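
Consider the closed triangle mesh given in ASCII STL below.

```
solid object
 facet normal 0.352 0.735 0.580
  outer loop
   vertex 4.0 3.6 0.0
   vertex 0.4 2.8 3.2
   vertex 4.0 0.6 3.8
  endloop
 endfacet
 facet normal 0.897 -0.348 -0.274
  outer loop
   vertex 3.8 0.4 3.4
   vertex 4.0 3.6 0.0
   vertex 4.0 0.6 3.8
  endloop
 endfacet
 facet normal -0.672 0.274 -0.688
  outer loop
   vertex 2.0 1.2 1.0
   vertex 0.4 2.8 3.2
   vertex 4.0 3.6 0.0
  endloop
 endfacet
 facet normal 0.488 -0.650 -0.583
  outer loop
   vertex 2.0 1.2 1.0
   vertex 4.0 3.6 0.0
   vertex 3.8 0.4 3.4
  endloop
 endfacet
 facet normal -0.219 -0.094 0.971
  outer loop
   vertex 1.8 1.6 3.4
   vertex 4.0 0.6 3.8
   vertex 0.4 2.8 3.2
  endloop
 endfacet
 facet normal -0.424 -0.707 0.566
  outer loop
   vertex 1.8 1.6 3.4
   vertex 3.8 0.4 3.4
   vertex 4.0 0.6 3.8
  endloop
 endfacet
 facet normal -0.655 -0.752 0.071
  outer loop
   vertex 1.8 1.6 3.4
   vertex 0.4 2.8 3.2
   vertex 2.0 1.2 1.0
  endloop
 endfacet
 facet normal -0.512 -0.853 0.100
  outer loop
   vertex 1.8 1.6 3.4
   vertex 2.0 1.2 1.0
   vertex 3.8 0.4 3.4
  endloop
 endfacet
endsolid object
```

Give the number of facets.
8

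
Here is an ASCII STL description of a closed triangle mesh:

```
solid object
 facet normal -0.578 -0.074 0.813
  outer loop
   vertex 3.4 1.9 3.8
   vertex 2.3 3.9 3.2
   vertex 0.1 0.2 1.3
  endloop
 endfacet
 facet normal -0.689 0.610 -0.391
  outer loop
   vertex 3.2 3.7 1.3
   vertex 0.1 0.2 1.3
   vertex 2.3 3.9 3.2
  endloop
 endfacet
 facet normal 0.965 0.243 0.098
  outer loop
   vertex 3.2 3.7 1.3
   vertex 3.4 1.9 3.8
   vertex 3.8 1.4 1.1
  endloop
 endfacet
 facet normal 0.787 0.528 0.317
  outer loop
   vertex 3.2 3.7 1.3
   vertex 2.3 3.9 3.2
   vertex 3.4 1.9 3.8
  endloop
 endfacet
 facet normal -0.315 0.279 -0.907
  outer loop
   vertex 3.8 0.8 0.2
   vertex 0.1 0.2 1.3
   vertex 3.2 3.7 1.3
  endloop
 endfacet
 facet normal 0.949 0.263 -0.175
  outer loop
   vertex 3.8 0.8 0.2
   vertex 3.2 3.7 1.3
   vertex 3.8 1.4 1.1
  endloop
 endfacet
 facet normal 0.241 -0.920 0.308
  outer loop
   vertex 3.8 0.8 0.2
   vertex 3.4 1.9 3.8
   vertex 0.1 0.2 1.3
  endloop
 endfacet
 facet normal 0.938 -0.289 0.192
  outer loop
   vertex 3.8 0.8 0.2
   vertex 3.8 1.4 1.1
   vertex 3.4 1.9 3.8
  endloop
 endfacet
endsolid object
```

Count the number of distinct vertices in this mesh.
6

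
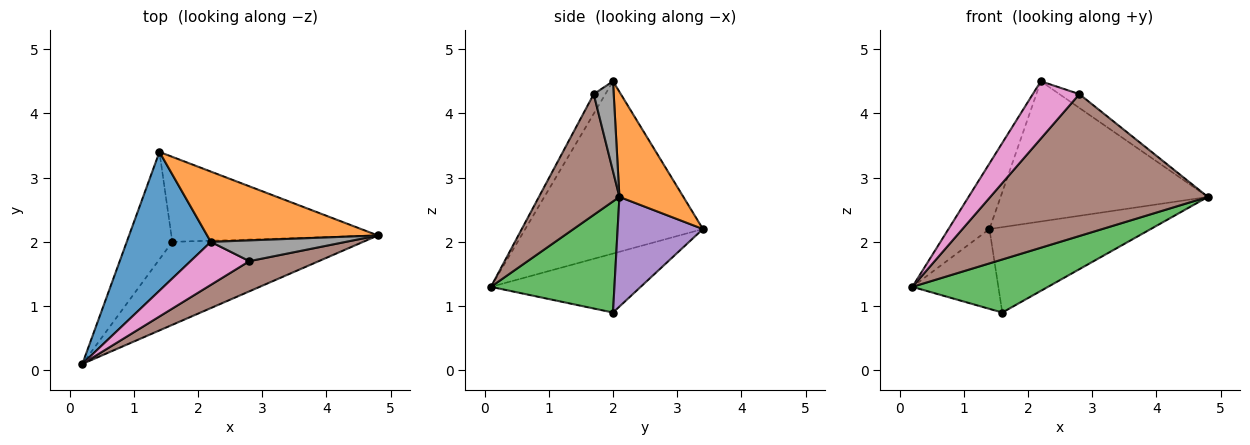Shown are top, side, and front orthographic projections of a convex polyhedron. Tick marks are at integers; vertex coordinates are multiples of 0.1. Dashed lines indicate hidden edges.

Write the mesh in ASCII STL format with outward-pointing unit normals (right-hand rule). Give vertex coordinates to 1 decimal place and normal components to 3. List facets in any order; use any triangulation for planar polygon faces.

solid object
 facet normal -0.880 0.203 0.430
  outer loop
   vertex 2.2 2.0 4.5
   vertex 1.4 3.4 2.2
   vertex 0.2 0.1 1.3
  endloop
 endfacet
 facet normal 0.266 0.862 0.432
  outer loop
   vertex 2.2 2.0 4.5
   vertex 4.8 2.1 2.7
   vertex 1.4 3.4 2.2
  endloop
 endfacet
 facet normal 0.441 -0.484 -0.756
  outer loop
   vertex 1.6 2.0 0.9
   vertex 4.8 2.1 2.7
   vertex 0.2 0.1 1.3
  endloop
 endfacet
 facet normal -0.721 0.414 -0.556
  outer loop
   vertex 1.6 2.0 0.9
   vertex 0.2 0.1 1.3
   vertex 1.4 3.4 2.2
  endloop
 endfacet
 facet normal 0.351 0.664 -0.661
  outer loop
   vertex 1.6 2.0 0.9
   vertex 1.4 3.4 2.2
   vertex 4.8 2.1 2.7
  endloop
 endfacet
 facet normal 0.340 -0.920 0.196
  outer loop
   vertex 2.8 1.7 4.3
   vertex 0.2 0.1 1.3
   vertex 4.8 2.1 2.7
  endloop
 endfacet
 facet normal -0.196 -0.784 0.588
  outer loop
   vertex 2.8 1.7 4.3
   vertex 2.2 2.0 4.5
   vertex 0.2 0.1 1.3
  endloop
 endfacet
 facet normal 0.485 0.485 0.728
  outer loop
   vertex 2.8 1.7 4.3
   vertex 4.8 2.1 2.7
   vertex 2.2 2.0 4.5
  endloop
 endfacet
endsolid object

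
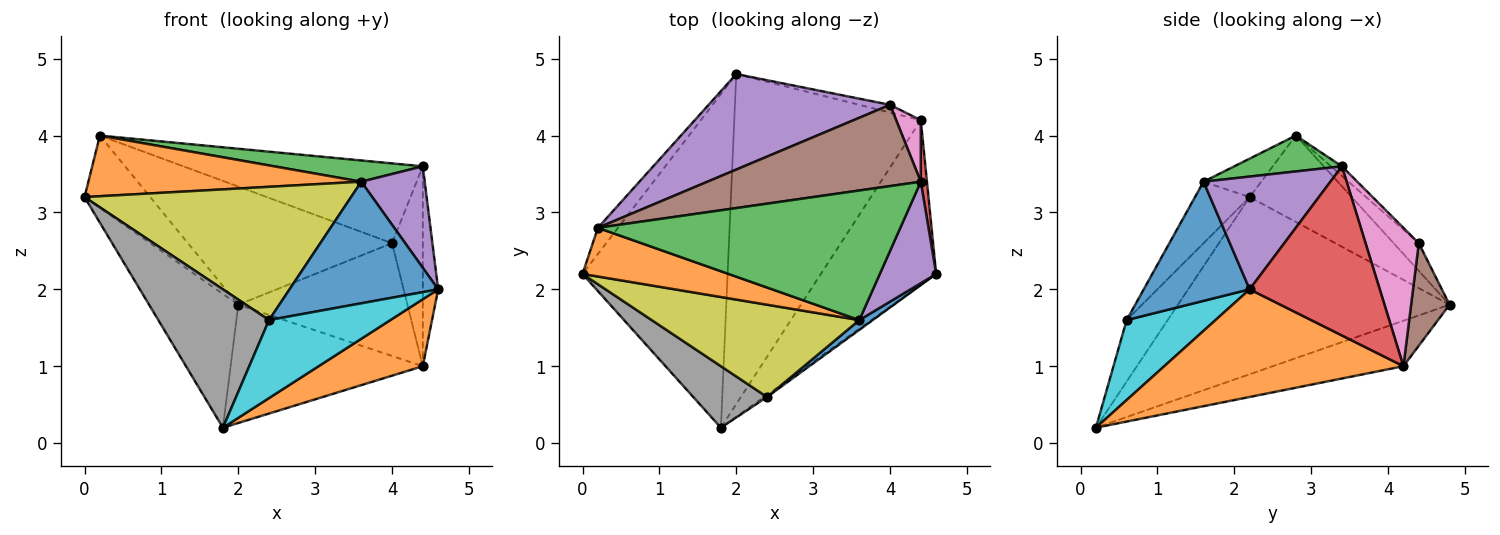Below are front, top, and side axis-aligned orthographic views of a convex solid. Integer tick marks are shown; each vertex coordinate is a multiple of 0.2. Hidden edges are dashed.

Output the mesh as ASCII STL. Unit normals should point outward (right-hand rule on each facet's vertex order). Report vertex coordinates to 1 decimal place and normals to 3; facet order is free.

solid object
 facet normal -0.750 0.246 -0.614
  outer loop
   vertex 1.8 0.2 0.2
   vertex 0.0 2.2 3.2
   vertex 2.0 4.8 1.8
  endloop
 endfacet
 facet normal 0.654 -0.285 -0.701
  outer loop
   vertex 4.4 4.2 1.0
   vertex 4.6 2.2 2.0
   vertex 1.8 0.2 0.2
  endloop
 endfacet
 facet normal -0.224 0.329 -0.918
  outer loop
   vertex 4.4 4.2 1.0
   vertex 1.8 0.2 0.2
   vertex 2.0 4.8 1.8
  endloop
 endfacet
 facet normal 0.992 0.117 0.036
  outer loop
   vertex 4.4 4.2 1.0
   vertex 4.4 3.4 3.6
   vertex 4.6 2.2 2.0
  endloop
 endfacet
 facet normal 0.816 -0.408 0.408
  outer loop
   vertex 3.6 1.6 3.4
   vertex 4.6 2.2 2.0
   vertex 4.4 3.4 3.6
  endloop
 endfacet
 facet normal 0.221 0.973 -0.066
  outer loop
   vertex 4.0 4.4 2.6
   vertex 4.4 4.2 1.0
   vertex 2.0 4.8 1.8
  endloop
 endfacet
 facet normal 0.856 0.494 0.152
  outer loop
   vertex 4.0 4.4 2.6
   vertex 4.4 3.4 3.6
   vertex 4.4 4.2 1.0
  endloop
 endfacet
 facet normal -0.321 -0.866 0.385
  outer loop
   vertex 2.4 0.6 1.6
   vertex 0.0 2.2 3.2
   vertex 1.8 0.2 0.2
  endloop
 endfacet
 facet normal -0.166 -0.811 0.561
  outer loop
   vertex 2.4 0.6 1.6
   vertex 3.6 1.6 3.4
   vertex 0.0 2.2 3.2
  endloop
 endfacet
 facet normal 0.591 -0.807 -0.023
  outer loop
   vertex 2.4 0.6 1.6
   vertex 1.8 0.2 0.2
   vertex 4.6 2.2 2.0
  endloop
 endfacet
 facet normal 0.579 -0.813 0.065
  outer loop
   vertex 2.4 0.6 1.6
   vertex 4.6 2.2 2.0
   vertex 3.6 1.6 3.4
  endloop
 endfacet
 facet normal -0.163 -0.769 0.618
  outer loop
   vertex 0.2 2.8 4.0
   vertex 0.0 2.2 3.2
   vertex 3.6 1.6 3.4
  endloop
 endfacet
 facet normal 0.116 -0.161 0.980
  outer loop
   vertex 0.2 2.8 4.0
   vertex 3.6 1.6 3.4
   vertex 4.4 3.4 3.6
  endloop
 endfacet
 facet normal -0.825 0.531 -0.192
  outer loop
   vertex 0.2 2.8 4.0
   vertex 2.0 4.8 1.8
   vertex 0.0 2.2 3.2
  endloop
 endfacet
 facet normal -0.095 0.774 0.626
  outer loop
   vertex 0.2 2.8 4.0
   vertex 4.0 4.4 2.6
   vertex 2.0 4.8 1.8
  endloop
 endfacet
 facet normal -0.032 0.700 0.713
  outer loop
   vertex 0.2 2.8 4.0
   vertex 4.4 3.4 3.6
   vertex 4.0 4.4 2.6
  endloop
 endfacet
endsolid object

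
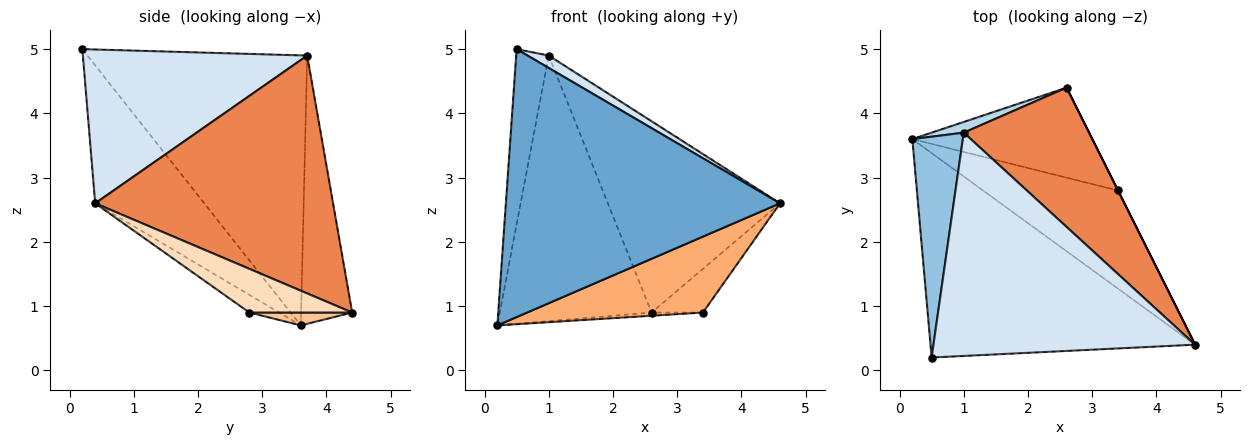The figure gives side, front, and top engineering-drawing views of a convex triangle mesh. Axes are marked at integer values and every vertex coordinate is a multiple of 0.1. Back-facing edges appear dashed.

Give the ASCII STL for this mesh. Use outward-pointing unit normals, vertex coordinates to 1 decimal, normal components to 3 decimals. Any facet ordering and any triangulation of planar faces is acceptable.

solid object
 facet normal -0.302 -0.758 -0.578
  outer loop
   vertex 0.5 0.2 5.0
   vertex 0.2 3.6 0.7
   vertex 4.6 0.4 2.6
  endloop
 endfacet
 facet normal -0.973 0.144 0.182
  outer loop
   vertex 1.0 3.7 4.9
   vertex 0.2 3.6 0.7
   vertex 0.5 0.2 5.0
  endloop
 endfacet
 facet normal -0.319 0.947 0.038
  outer loop
   vertex 1.0 3.7 4.9
   vertex 2.6 4.4 0.9
   vertex 0.2 3.6 0.7
  endloop
 endfacet
 facet normal 0.506 -0.048 0.861
  outer loop
   vertex 1.0 3.7 4.9
   vertex 0.5 0.2 5.0
   vertex 4.6 0.4 2.6
  endloop
 endfacet
 facet normal 0.745 0.539 0.392
  outer loop
   vertex 1.0 3.7 4.9
   vertex 4.6 0.4 2.6
   vertex 2.6 4.4 0.9
  endloop
 endfacet
 facet normal -0.103 -0.609 -0.787
  outer loop
   vertex 3.4 2.8 0.9
   vertex 4.6 0.4 2.6
   vertex 0.2 3.6 0.7
  endloop
 endfacet
 facet normal 0.071 0.036 -0.997
  outer loop
   vertex 3.4 2.8 0.9
   vertex 0.2 3.6 0.7
   vertex 2.6 4.4 0.9
  endloop
 endfacet
 facet normal 0.894 0.447 0.000
  outer loop
   vertex 3.4 2.8 0.9
   vertex 2.6 4.4 0.9
   vertex 4.6 0.4 2.6
  endloop
 endfacet
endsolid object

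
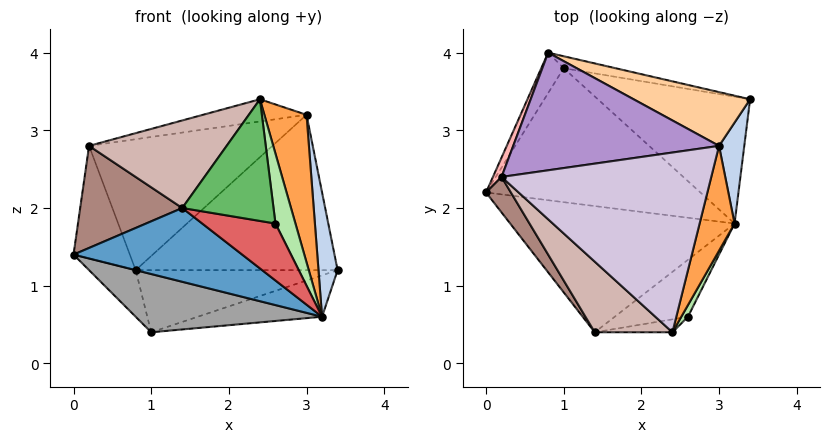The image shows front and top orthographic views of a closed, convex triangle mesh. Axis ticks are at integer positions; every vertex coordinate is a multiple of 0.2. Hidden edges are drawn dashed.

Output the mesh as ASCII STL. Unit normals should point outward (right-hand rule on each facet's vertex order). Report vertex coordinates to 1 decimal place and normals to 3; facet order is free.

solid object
 facet normal -0.269 -0.486 -0.832
  outer loop
   vertex 3.2 1.8 0.6
   vertex 1.4 0.4 2.0
   vertex 0.0 2.2 1.4
  endloop
 endfacet
 facet normal 0.974 -0.175 0.142
  outer loop
   vertex 3.2 1.8 0.6
   vertex 3.4 3.4 1.2
   vertex 3.0 2.8 3.2
  endloop
 endfacet
 facet normal 0.961 -0.227 0.161
  outer loop
   vertex 3.2 1.8 0.6
   vertex 3.0 2.8 3.2
   vertex 2.4 0.4 3.4
  endloop
 endfacet
 facet normal 0.213 0.923 0.320
  outer loop
   vertex 0.8 4.0 1.2
   vertex 3.0 2.8 3.2
   vertex 3.4 3.4 1.2
  endloop
 endfacet
 facet normal 0.147 -0.984 -0.105
  outer loop
   vertex 2.6 0.6 1.8
   vertex 2.4 0.4 3.4
   vertex 1.4 0.4 2.0
  endloop
 endfacet
 facet normal 0.917 -0.393 0.066
  outer loop
   vertex 2.6 0.6 1.8
   vertex 3.2 1.8 0.6
   vertex 2.4 0.4 3.4
  endloop
 endfacet
 facet normal 0.000 -0.707 -0.707
  outer loop
   vertex 2.6 0.6 1.8
   vertex 1.4 0.4 2.0
   vertex 3.2 1.8 0.6
  endloop
 endfacet
 facet normal -0.909 0.412 0.071
  outer loop
   vertex 0.2 2.4 2.8
   vertex 0.8 4.0 1.2
   vertex 0.0 2.2 1.4
  endloop
 endfacet
 facet normal -0.198 0.729 0.655
  outer loop
   vertex 0.2 2.4 2.8
   vertex 3.0 2.8 3.2
   vertex 0.8 4.0 1.2
  endloop
 endfacet
 facet normal -0.157 0.121 0.980
  outer loop
   vertex 0.2 2.4 2.8
   vertex 2.4 0.4 3.4
   vertex 3.0 2.8 3.2
  endloop
 endfacet
 facet normal -0.805 -0.561 0.195
  outer loop
   vertex 0.2 2.4 2.8
   vertex 0.0 2.2 1.4
   vertex 1.4 0.4 2.0
  endloop
 endfacet
 facet normal -0.660 -0.585 0.472
  outer loop
   vertex 0.2 2.4 2.8
   vertex 1.4 0.4 2.0
   vertex 2.4 0.4 3.4
  endloop
 endfacet
 facet normal 0.346 0.291 -0.892
  outer loop
   vertex 1.0 3.8 0.4
   vertex 3.4 3.4 1.2
   vertex 3.2 1.8 0.6
  endloop
 endfacet
 facet normal 0.221 0.958 -0.184
  outer loop
   vertex 1.0 3.8 0.4
   vertex 0.8 4.0 1.2
   vertex 3.4 3.4 1.2
  endloop
 endfacet
 facet normal -0.269 -0.384 -0.883
  outer loop
   vertex 1.0 3.8 0.4
   vertex 3.2 1.8 0.6
   vertex 0.0 2.2 1.4
  endloop
 endfacet
 facet normal -0.881 0.357 -0.310
  outer loop
   vertex 1.0 3.8 0.4
   vertex 0.0 2.2 1.4
   vertex 0.8 4.0 1.2
  endloop
 endfacet
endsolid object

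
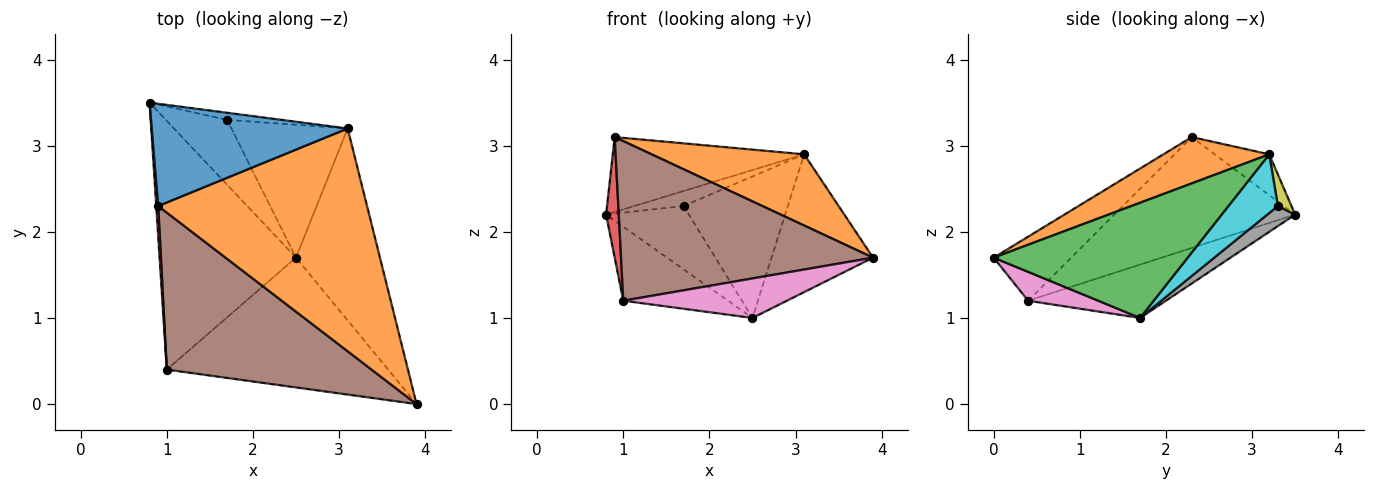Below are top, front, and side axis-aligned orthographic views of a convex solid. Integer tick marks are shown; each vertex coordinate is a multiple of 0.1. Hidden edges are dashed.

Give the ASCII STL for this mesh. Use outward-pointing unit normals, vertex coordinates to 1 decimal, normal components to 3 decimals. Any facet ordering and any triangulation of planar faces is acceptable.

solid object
 facet normal -0.166 0.583 0.795
  outer loop
   vertex 3.1 3.2 2.9
   vertex 0.8 3.5 2.2
   vertex 0.9 2.3 3.1
  endloop
 endfacet
 facet normal 0.207 -0.298 0.932
  outer loop
   vertex 3.1 3.2 2.9
   vertex 0.9 2.3 3.1
   vertex 3.9 0.0 1.7
  endloop
 endfacet
 facet normal 0.744 0.390 -0.543
  outer loop
   vertex 3.1 3.2 2.9
   vertex 3.9 0.0 1.7
   vertex 2.5 1.7 1.0
  endloop
 endfacet
 facet normal -0.997 -0.070 0.017
  outer loop
   vertex 1.0 0.4 1.2
   vertex 0.9 2.3 3.1
   vertex 0.8 3.5 2.2
  endloop
 endfacet
 facet normal -0.351 0.267 -0.898
  outer loop
   vertex 1.0 0.4 1.2
   vertex 0.8 3.5 2.2
   vertex 2.5 1.7 1.0
  endloop
 endfacet
 facet normal -0.214 -0.696 0.685
  outer loop
   vertex 1.0 0.4 1.2
   vertex 3.9 0.0 1.7
   vertex 0.9 2.3 3.1
  endloop
 endfacet
 facet normal 0.124 -0.289 -0.949
  outer loop
   vertex 1.0 0.4 1.2
   vertex 2.5 1.7 1.0
   vertex 3.9 0.0 1.7
  endloop
 endfacet
 facet normal 0.229 0.680 -0.697
  outer loop
   vertex 1.7 3.3 2.3
   vertex 2.5 1.7 1.0
   vertex 0.8 3.5 2.2
  endloop
 endfacet
 facet normal 0.241 0.877 -0.416
  outer loop
   vertex 1.7 3.3 2.3
   vertex 0.8 3.5 2.2
   vertex 3.1 3.2 2.9
  endloop
 endfacet
 facet normal 0.327 0.689 -0.647
  outer loop
   vertex 1.7 3.3 2.3
   vertex 3.1 3.2 2.9
   vertex 2.5 1.7 1.0
  endloop
 endfacet
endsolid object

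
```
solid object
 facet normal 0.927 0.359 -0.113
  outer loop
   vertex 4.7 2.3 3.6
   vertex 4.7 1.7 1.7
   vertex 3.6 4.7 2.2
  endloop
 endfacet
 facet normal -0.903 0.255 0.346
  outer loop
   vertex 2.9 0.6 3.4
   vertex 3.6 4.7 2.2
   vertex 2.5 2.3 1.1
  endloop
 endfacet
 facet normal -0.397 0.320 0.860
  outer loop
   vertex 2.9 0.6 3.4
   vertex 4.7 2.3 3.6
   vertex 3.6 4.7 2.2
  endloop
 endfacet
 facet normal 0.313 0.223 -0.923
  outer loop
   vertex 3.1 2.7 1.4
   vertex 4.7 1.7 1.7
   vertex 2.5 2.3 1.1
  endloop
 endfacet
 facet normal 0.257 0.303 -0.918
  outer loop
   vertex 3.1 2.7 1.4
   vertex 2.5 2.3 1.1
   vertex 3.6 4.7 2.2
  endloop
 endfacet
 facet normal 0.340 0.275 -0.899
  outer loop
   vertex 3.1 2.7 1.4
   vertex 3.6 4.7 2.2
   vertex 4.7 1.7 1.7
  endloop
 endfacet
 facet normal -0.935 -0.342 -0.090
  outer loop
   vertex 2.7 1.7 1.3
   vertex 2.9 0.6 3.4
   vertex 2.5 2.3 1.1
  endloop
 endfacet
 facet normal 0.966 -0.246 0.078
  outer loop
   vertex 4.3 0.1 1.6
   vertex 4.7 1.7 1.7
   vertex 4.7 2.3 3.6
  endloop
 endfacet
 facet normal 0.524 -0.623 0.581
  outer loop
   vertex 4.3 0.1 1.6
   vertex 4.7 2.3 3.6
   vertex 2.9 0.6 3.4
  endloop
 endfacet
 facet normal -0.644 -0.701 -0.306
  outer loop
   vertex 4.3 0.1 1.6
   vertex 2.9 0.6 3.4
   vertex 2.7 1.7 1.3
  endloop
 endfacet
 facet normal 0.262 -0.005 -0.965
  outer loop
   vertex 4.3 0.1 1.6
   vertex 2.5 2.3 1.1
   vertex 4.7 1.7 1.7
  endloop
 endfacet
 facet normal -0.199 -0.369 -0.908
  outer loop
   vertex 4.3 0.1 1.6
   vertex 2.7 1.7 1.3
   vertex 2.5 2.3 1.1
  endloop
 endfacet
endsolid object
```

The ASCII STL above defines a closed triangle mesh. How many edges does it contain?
18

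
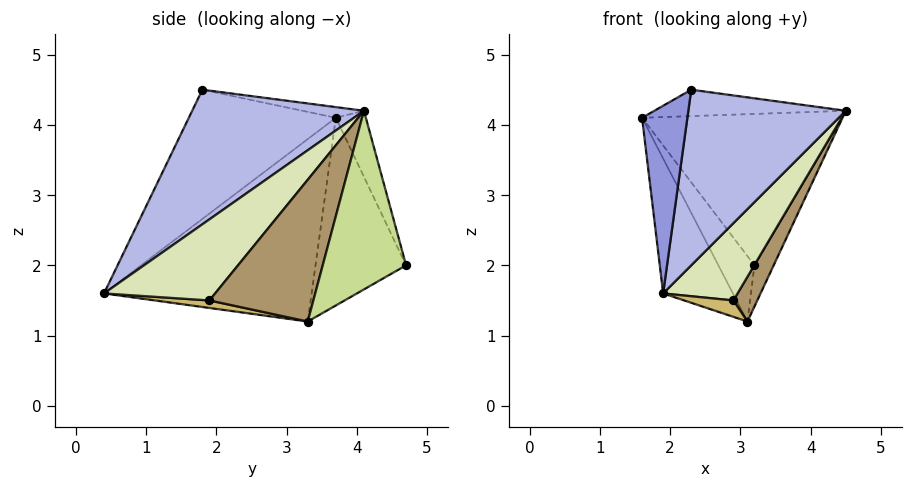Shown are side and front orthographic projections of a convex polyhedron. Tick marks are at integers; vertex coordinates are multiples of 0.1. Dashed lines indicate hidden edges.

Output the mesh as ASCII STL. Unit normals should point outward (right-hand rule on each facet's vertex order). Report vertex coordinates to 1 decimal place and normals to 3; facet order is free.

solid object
 facet normal -0.140 0.931 0.337
  outer loop
   vertex 3.2 4.7 2.0
   vertex 1.6 3.7 4.1
   vertex 4.5 4.1 4.2
  endloop
 endfacet
 facet normal -0.059 0.185 0.981
  outer loop
   vertex 2.3 1.8 4.5
   vertex 4.5 4.1 4.2
   vertex 1.6 3.7 4.1
  endloop
 endfacet
 facet normal -0.922 -0.284 0.264
  outer loop
   vertex 2.3 1.8 4.5
   vertex 1.6 3.7 4.1
   vertex 1.9 0.4 1.6
  endloop
 endfacet
 facet normal 0.719 -0.659 0.219
  outer loop
   vertex 2.3 1.8 4.5
   vertex 1.9 0.4 1.6
   vertex 4.5 4.1 4.2
  endloop
 endfacet
 facet normal -0.836 0.281 -0.471
  outer loop
   vertex 3.1 3.3 1.2
   vertex 1.9 0.4 1.6
   vertex 1.6 3.7 4.1
  endloop
 endfacet
 facet normal -0.820 0.327 -0.469
  outer loop
   vertex 3.1 3.3 1.2
   vertex 1.6 3.7 4.1
   vertex 3.2 4.7 2.0
  endloop
 endfacet
 facet normal 0.866 0.200 -0.458
  outer loop
   vertex 3.1 3.3 1.2
   vertex 3.2 4.7 2.0
   vertex 4.5 4.1 4.2
  endloop
 endfacet
 facet normal 0.830 -0.556 -0.039
  outer loop
   vertex 2.9 1.9 1.5
   vertex 4.5 4.1 4.2
   vertex 1.9 0.4 1.6
  endloop
 endfacet
 facet normal 0.906 -0.208 -0.367
  outer loop
   vertex 2.9 1.9 1.5
   vertex 3.1 3.3 1.2
   vertex 4.5 4.1 4.2
  endloop
 endfacet
 facet normal 0.263 -0.238 -0.935
  outer loop
   vertex 2.9 1.9 1.5
   vertex 1.9 0.4 1.6
   vertex 3.1 3.3 1.2
  endloop
 endfacet
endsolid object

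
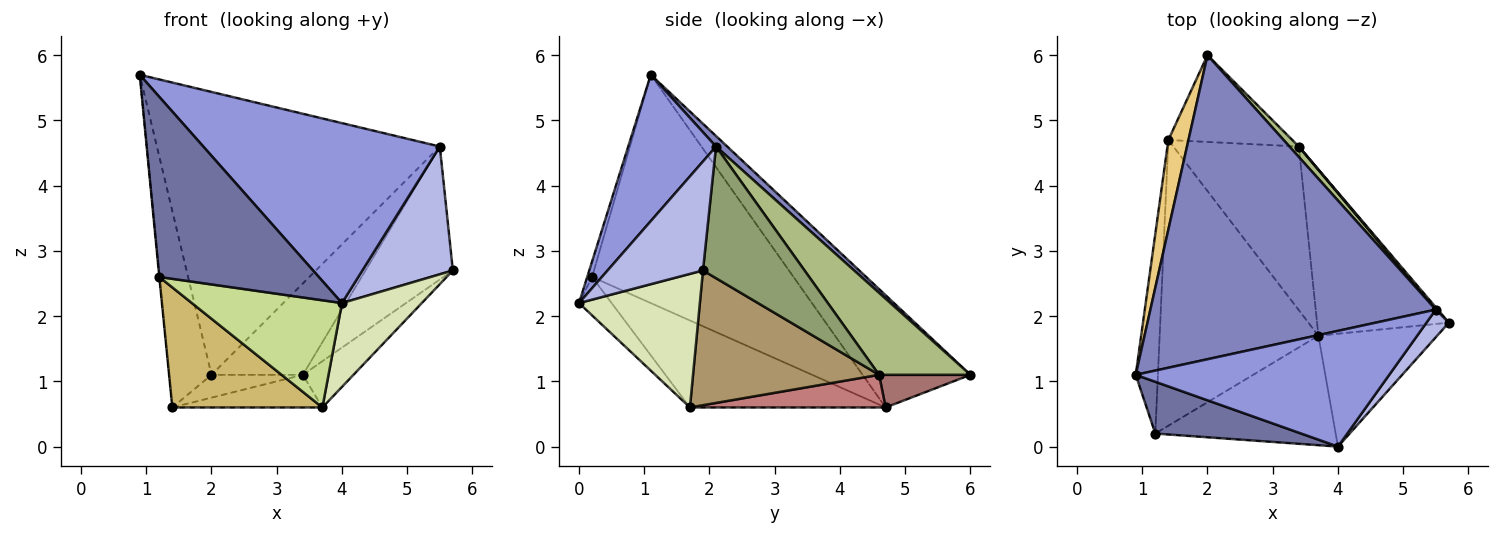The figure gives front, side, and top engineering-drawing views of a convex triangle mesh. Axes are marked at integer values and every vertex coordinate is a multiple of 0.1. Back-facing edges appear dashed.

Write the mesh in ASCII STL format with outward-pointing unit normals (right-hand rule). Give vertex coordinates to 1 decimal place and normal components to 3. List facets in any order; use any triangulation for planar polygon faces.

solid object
 facet normal -0.029 -0.961 0.276
  outer loop
   vertex 1.2 0.2 2.6
   vertex 4.0 0.0 2.2
   vertex 0.9 1.1 5.7
  endloop
 endfacet
 facet normal 0.027 0.681 0.732
  outer loop
   vertex 5.5 2.1 4.6
   vertex 2.0 6.0 1.1
   vertex 0.9 1.1 5.7
  endloop
 endfacet
 facet normal 0.298 -0.803 0.516
  outer loop
   vertex 5.5 2.1 4.6
   vertex 0.9 1.1 5.7
   vertex 4.0 0.0 2.2
  endloop
 endfacet
 facet normal 0.718 -0.681 0.147
  outer loop
   vertex 5.5 2.1 4.6
   vertex 4.0 0.0 2.2
   vertex 5.7 1.9 2.7
  endloop
 endfacet
 facet normal 0.758 0.652 0.011
  outer loop
   vertex 3.4 4.6 1.1
   vertex 5.5 2.1 4.6
   vertex 5.7 1.9 2.7
  endloop
 endfacet
 facet normal 0.705 0.705 0.081
  outer loop
   vertex 3.4 4.6 1.1
   vertex 2.0 6.0 1.1
   vertex 5.5 2.1 4.6
  endloop
 endfacet
 facet normal -0.150 -0.692 -0.707
  outer loop
   vertex 3.7 1.7 0.6
   vertex 4.0 0.0 2.2
   vertex 1.2 0.2 2.6
  endloop
 endfacet
 facet normal 0.670 -0.443 -0.596
  outer loop
   vertex 3.7 1.7 0.6
   vertex 5.7 1.9 2.7
   vertex 4.0 0.0 2.2
  endloop
 endfacet
 facet normal 0.702 0.191 -0.686
  outer loop
   vertex 3.7 1.7 0.6
   vertex 3.4 4.6 1.1
   vertex 5.7 1.9 2.7
  endloop
 endfacet
 facet normal -0.451 -0.346 -0.823
  outer loop
   vertex 1.4 4.7 0.6
   vertex 3.7 1.7 0.6
   vertex 1.2 0.2 2.6
  endloop
 endfacet
 facet normal -0.918 0.361 0.164
  outer loop
   vertex 1.4 4.7 0.6
   vertex 0.9 1.1 5.7
   vertex 2.0 6.0 1.1
  endloop
 endfacet
 facet normal -0.995 0.001 -0.097
  outer loop
   vertex 1.4 4.7 0.6
   vertex 1.2 0.2 2.6
   vertex 0.9 1.1 5.7
  endloop
 endfacet
 facet normal 0.247 0.247 -0.937
  outer loop
   vertex 1.4 4.7 0.6
   vertex 2.0 6.0 1.1
   vertex 3.4 4.6 1.1
  endloop
 endfacet
 facet normal 0.247 0.189 -0.950
  outer loop
   vertex 1.4 4.7 0.6
   vertex 3.4 4.6 1.1
   vertex 3.7 1.7 0.6
  endloop
 endfacet
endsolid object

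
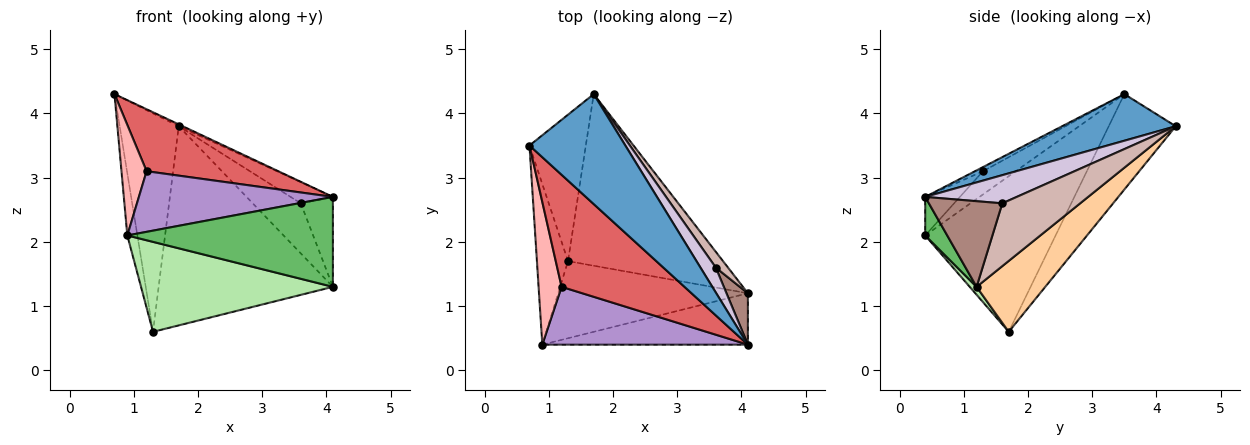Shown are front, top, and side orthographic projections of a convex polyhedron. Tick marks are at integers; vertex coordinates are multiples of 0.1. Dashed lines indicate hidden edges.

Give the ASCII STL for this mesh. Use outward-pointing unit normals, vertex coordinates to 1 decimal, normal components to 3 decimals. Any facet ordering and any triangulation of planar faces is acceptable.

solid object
 facet normal 0.437 0.015 0.899
  outer loop
   vertex 1.7 4.3 3.8
   vertex 0.7 3.5 4.3
   vertex 4.1 0.4 2.7
  endloop
 endfacet
 facet normal -0.686 0.604 -0.405
  outer loop
   vertex 1.3 1.7 0.6
   vertex 0.7 3.5 4.3
   vertex 1.7 4.3 3.8
  endloop
 endfacet
 facet normal -0.978 0.076 -0.195
  outer loop
   vertex 0.9 0.4 2.1
   vertex 0.7 3.5 4.3
   vertex 1.3 1.7 0.6
  endloop
 endfacet
 facet normal 0.286 0.726 -0.626
  outer loop
   vertex 4.1 1.2 1.3
   vertex 1.3 1.7 0.6
   vertex 1.7 4.3 3.8
  endloop
 endfacet
 facet normal 0.093 -0.865 -0.494
  outer loop
   vertex 4.1 1.2 1.3
   vertex 4.1 0.4 2.7
   vertex 0.9 0.4 2.1
  endloop
 endfacet
 facet normal 0.027 -0.759 -0.651
  outer loop
   vertex 4.1 1.2 1.3
   vertex 0.9 0.4 2.1
   vertex 1.3 1.7 0.6
  endloop
 endfacet
 facet normal -0.030 -0.484 0.875
  outer loop
   vertex 1.2 1.3 3.1
   vertex 4.1 0.4 2.7
   vertex 0.7 3.5 4.3
  endloop
 endfacet
 facet normal -0.624 -0.479 0.618
  outer loop
   vertex 1.2 1.3 3.1
   vertex 0.7 3.5 4.3
   vertex 0.9 0.4 2.1
  endloop
 endfacet
 facet normal -0.128 -0.718 0.684
  outer loop
   vertex 1.2 1.3 3.1
   vertex 0.9 0.4 2.1
   vertex 4.1 0.4 2.7
  endloop
 endfacet
 facet normal 0.814 0.376 0.443
  outer loop
   vertex 3.6 1.6 2.6
   vertex 1.7 4.3 3.8
   vertex 4.1 0.4 2.7
  endloop
 endfacet
 facet normal 0.893 0.391 0.223
  outer loop
   vertex 3.6 1.6 2.6
   vertex 4.1 0.4 2.7
   vertex 4.1 1.2 1.3
  endloop
 endfacet
 facet normal 0.840 0.518 0.163
  outer loop
   vertex 3.6 1.6 2.6
   vertex 4.1 1.2 1.3
   vertex 1.7 4.3 3.8
  endloop
 endfacet
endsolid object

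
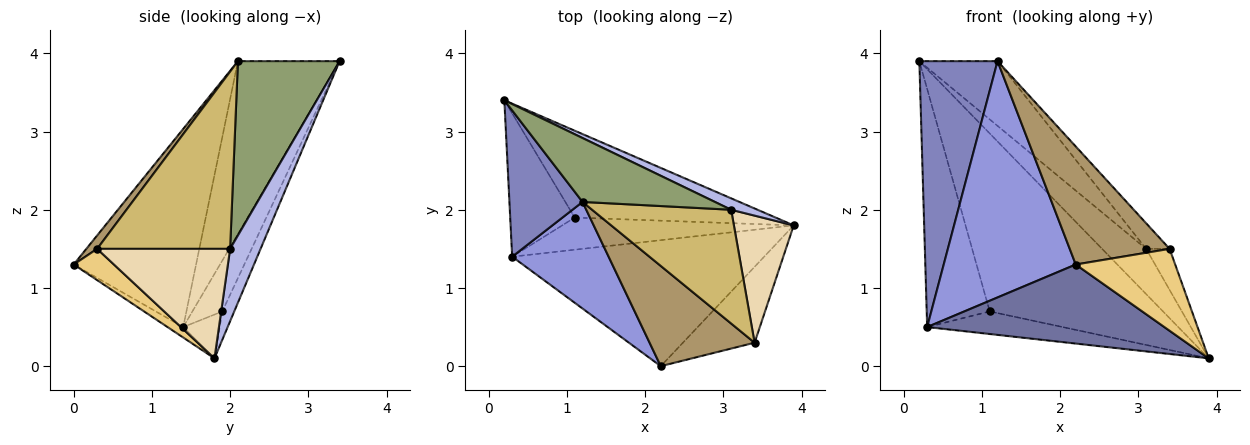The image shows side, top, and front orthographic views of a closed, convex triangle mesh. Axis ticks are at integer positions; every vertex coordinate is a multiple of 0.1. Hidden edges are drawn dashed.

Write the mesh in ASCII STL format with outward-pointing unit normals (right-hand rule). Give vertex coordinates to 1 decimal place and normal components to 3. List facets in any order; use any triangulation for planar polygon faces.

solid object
 facet normal -0.035 -0.531 -0.846
  outer loop
   vertex 0.3 1.4 0.5
   vertex 3.9 1.8 0.1
   vertex 2.2 0.0 1.3
  endloop
 endfacet
 facet normal -0.751 -0.578 0.318
  outer loop
   vertex 0.3 1.4 0.5
   vertex 1.2 2.1 3.9
   vertex 0.2 3.4 3.9
  endloop
 endfacet
 facet normal -0.645 -0.696 0.314
  outer loop
   vertex 0.3 1.4 0.5
   vertex 2.2 0.0 1.3
   vertex 1.2 2.1 3.9
  endloop
 endfacet
 facet normal 0.557 0.805 0.203
  outer loop
   vertex 3.1 2.0 1.5
   vertex 3.9 1.8 0.1
   vertex 0.2 3.4 3.9
  endloop
 endfacet
 facet normal 0.679 0.522 0.516
  outer loop
   vertex 3.1 2.0 1.5
   vertex 0.2 3.4 3.9
   vertex 1.2 2.1 3.9
  endloop
 endfacet
 facet normal -0.062 0.897 -0.438
  outer loop
   vertex 1.1 1.9 0.7
   vertex 0.2 3.4 3.9
   vertex 3.9 1.8 0.1
  endloop
 endfacet
 facet normal -0.377 0.794 -0.478
  outer loop
   vertex 1.1 1.9 0.7
   vertex 0.3 1.4 0.5
   vertex 0.2 3.4 3.9
  endloop
 endfacet
 facet normal -0.153 0.568 -0.809
  outer loop
   vertex 1.1 1.9 0.7
   vertex 3.9 1.8 0.1
   vertex 0.3 1.4 0.5
  endloop
 endfacet
 facet normal 0.082 -0.760 0.645
  outer loop
   vertex 3.4 0.3 1.5
   vertex 1.2 2.1 3.9
   vertex 2.2 0.0 1.3
  endloop
 endfacet
 facet normal 0.779 0.138 0.611
  outer loop
   vertex 3.4 0.3 1.5
   vertex 3.1 2.0 1.5
   vertex 1.2 2.1 3.9
  endloop
 endfacet
 facet normal 0.284 -0.703 -0.652
  outer loop
   vertex 3.4 0.3 1.5
   vertex 2.2 0.0 1.3
   vertex 3.9 1.8 0.1
  endloop
 endfacet
 facet normal 0.867 0.153 0.474
  outer loop
   vertex 3.4 0.3 1.5
   vertex 3.9 1.8 0.1
   vertex 3.1 2.0 1.5
  endloop
 endfacet
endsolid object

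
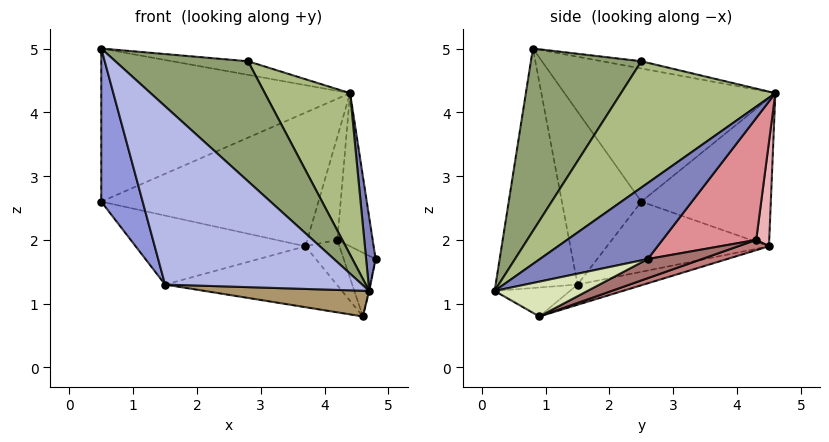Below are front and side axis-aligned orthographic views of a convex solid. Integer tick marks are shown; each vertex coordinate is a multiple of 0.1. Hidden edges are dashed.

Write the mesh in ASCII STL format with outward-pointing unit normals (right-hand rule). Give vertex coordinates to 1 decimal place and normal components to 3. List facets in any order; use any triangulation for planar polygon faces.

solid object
 facet normal -0.569 0.671 0.475
  outer loop
   vertex 4.4 4.6 4.3
   vertex 0.5 2.5 2.6
   vertex 0.5 0.8 5.0
  endloop
 endfacet
 facet normal 0.973 -0.085 0.215
  outer loop
   vertex 4.4 4.6 4.3
   vertex 4.7 0.2 1.2
   vertex 4.8 2.6 1.7
  endloop
 endfacet
 facet normal -0.843 -0.439 -0.311
  outer loop
   vertex 1.5 1.5 1.3
   vertex 0.5 0.8 5.0
   vertex 0.5 2.5 2.6
  endloop
 endfacet
 facet normal -0.370 -0.890 -0.268
  outer loop
   vertex 1.5 1.5 1.3
   vertex 4.7 0.2 1.2
   vertex 0.5 0.8 5.0
  endloop
 endfacet
 facet normal 0.493 -0.592 0.638
  outer loop
   vertex 2.8 2.5 4.8
   vertex 0.5 0.8 5.0
   vertex 4.7 0.2 1.2
  endloop
 endfacet
 facet normal 0.693 -0.383 0.611
  outer loop
   vertex 2.8 2.5 4.8
   vertex 4.7 0.2 1.2
   vertex 4.4 4.6 4.3
  endloop
 endfacet
 facet normal -0.186 0.360 0.914
  outer loop
   vertex 2.8 2.5 4.8
   vertex 4.4 4.6 4.3
   vertex 0.5 0.8 5.0
  endloop
 endfacet
 facet normal 0.973 0.007 -0.230
  outer loop
   vertex 4.6 0.9 0.8
   vertex 4.8 2.6 1.7
   vertex 4.7 0.2 1.2
  endloop
 endfacet
 facet normal -0.232 -0.507 -0.830
  outer loop
   vertex 4.6 0.9 0.8
   vertex 4.7 0.2 1.2
   vertex 1.5 1.5 1.3
  endloop
 endfacet
 facet normal -0.103 0.267 -0.958
  outer loop
   vertex 3.7 4.5 1.9
   vertex 4.6 0.9 0.8
   vertex 1.5 1.5 1.3
  endloop
 endfacet
 facet normal -0.467 0.490 -0.736
  outer loop
   vertex 3.7 4.5 1.9
   vertex 1.5 1.5 1.3
   vertex 0.5 2.5 2.6
  endloop
 endfacet
 facet normal -0.509 0.853 0.113
  outer loop
   vertex 3.7 4.5 1.9
   vertex 0.5 2.5 2.6
   vertex 4.4 4.6 4.3
  endloop
 endfacet
 facet normal 0.566 0.333 -0.754
  outer loop
   vertex 4.2 4.3 2.0
   vertex 4.8 2.6 1.7
   vertex 4.6 0.9 0.8
  endloop
 endfacet
 facet normal 0.316 0.349 -0.882
  outer loop
   vertex 4.2 4.3 2.0
   vertex 4.6 0.9 0.8
   vertex 3.7 4.5 1.9
  endloop
 endfacet
 facet normal 0.928 0.350 -0.126
  outer loop
   vertex 4.2 4.3 2.0
   vertex 4.4 4.6 4.3
   vertex 4.8 2.6 1.7
  endloop
 endfacet
 facet normal 0.393 0.907 -0.152
  outer loop
   vertex 4.2 4.3 2.0
   vertex 3.7 4.5 1.9
   vertex 4.4 4.6 4.3
  endloop
 endfacet
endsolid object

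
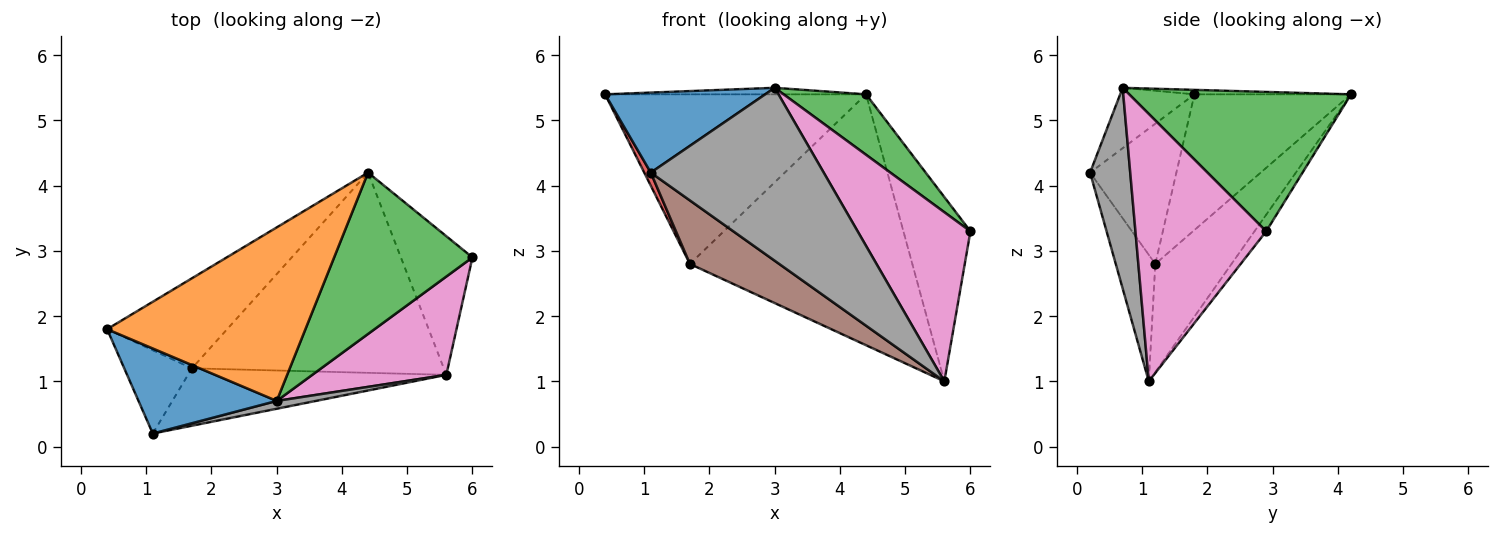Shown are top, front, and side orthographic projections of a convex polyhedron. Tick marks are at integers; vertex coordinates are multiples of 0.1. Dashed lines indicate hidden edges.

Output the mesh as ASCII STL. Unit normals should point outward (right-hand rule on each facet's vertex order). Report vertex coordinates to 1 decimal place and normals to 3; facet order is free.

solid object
 facet normal -0.303 -0.653 0.694
  outer loop
   vertex 3.0 0.7 5.5
   vertex 0.4 1.8 5.4
   vertex 1.1 0.2 4.2
  endloop
 endfacet
 facet normal -0.023 0.038 0.999
  outer loop
   vertex 4.4 4.2 5.4
   vertex 0.4 1.8 5.4
   vertex 3.0 0.7 5.5
  endloop
 endfacet
 facet normal 0.686 -0.255 0.681
  outer loop
   vertex 4.4 4.2 5.4
   vertex 3.0 0.7 5.5
   vertex 6.0 2.9 3.3
  endloop
 endfacet
 facet normal -0.899 -0.068 -0.434
  outer loop
   vertex 1.7 1.2 2.8
   vertex 1.1 0.2 4.2
   vertex 0.4 1.8 5.4
  endloop
 endfacet
 facet normal -0.468 0.780 -0.414
  outer loop
   vertex 1.7 1.2 2.8
   vertex 0.4 1.8 5.4
   vertex 4.4 4.2 5.4
  endloop
 endfacet
 facet normal -0.312 -0.705 -0.637
  outer loop
   vertex 5.6 1.1 1.0
   vertex 1.1 0.2 4.2
   vertex 1.7 1.2 2.8
  endloop
 endfacet
 facet normal 0.708 -0.611 0.355
  outer loop
   vertex 5.6 1.1 1.0
   vertex 6.0 2.9 3.3
   vertex 3.0 0.7 5.5
  endloop
 endfacet
 facet normal 0.226 -0.973 0.044
  outer loop
   vertex 5.6 1.1 1.0
   vertex 3.0 0.7 5.5
   vertex 1.1 0.2 4.2
  endloop
 endfacet
 facet normal -0.138 0.791 -0.595
  outer loop
   vertex 5.6 1.1 1.0
   vertex 4.4 4.2 5.4
   vertex 6.0 2.9 3.3
  endloop
 endfacet
 facet normal -0.259 0.755 -0.603
  outer loop
   vertex 5.6 1.1 1.0
   vertex 1.7 1.2 2.8
   vertex 4.4 4.2 5.4
  endloop
 endfacet
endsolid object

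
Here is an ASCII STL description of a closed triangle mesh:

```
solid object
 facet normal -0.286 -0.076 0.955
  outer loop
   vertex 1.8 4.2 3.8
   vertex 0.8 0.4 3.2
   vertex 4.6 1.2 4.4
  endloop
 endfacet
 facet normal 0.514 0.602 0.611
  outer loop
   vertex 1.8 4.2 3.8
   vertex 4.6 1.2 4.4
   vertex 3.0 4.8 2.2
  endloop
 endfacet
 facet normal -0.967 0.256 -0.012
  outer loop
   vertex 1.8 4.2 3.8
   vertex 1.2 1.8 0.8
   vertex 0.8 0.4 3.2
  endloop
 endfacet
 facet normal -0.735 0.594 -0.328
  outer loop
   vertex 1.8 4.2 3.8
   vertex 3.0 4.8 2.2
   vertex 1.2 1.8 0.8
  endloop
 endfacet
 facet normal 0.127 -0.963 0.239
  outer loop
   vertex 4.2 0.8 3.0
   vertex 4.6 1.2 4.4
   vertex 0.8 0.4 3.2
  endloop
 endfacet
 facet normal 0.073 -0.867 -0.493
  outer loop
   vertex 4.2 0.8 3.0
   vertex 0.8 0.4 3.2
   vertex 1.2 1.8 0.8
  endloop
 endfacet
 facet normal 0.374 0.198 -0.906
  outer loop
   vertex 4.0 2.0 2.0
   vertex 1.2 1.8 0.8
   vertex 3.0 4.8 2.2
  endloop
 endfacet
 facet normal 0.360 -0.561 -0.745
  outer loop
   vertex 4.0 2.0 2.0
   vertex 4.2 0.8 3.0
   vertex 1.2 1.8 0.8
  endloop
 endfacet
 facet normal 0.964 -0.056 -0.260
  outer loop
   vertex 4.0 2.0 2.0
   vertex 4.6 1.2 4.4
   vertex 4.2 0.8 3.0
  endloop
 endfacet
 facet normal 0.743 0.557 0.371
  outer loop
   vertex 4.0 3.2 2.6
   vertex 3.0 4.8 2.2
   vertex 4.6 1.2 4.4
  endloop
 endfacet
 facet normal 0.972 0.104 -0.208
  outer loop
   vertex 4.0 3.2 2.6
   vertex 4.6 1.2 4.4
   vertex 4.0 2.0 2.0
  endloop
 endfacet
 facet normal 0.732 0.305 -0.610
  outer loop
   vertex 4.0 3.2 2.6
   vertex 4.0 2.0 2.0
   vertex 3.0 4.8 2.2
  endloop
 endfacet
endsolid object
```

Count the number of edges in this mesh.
18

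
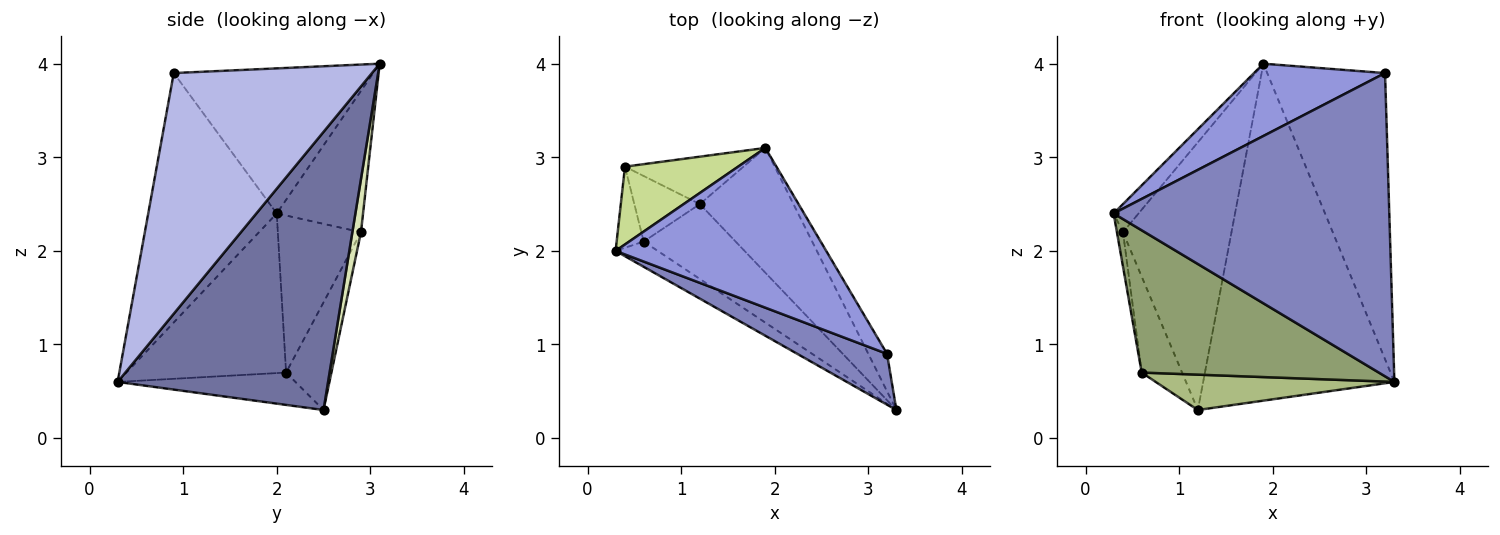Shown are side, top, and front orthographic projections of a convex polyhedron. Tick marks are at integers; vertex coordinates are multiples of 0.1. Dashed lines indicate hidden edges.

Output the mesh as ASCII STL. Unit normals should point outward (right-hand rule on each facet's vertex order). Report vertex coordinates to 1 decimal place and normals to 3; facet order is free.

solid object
 facet normal 0.718 0.653 -0.242
  outer loop
   vertex 1.2 2.5 0.3
   vertex 1.9 3.1 4.0
   vertex 3.3 0.3 0.6
  endloop
 endfacet
 facet normal -0.418 -0.896 0.150
  outer loop
   vertex 3.2 0.9 3.9
   vertex 0.3 2.0 2.4
   vertex 3.3 0.3 0.6
  endloop
 endfacet
 facet normal -0.532 -0.349 0.772
  outer loop
   vertex 3.2 0.9 3.9
   vertex 1.9 3.1 4.0
   vertex 0.3 2.0 2.4
  endloop
 endfacet
 facet normal 0.858 0.510 -0.067
  outer loop
   vertex 3.2 0.9 3.9
   vertex 3.3 0.3 0.6
   vertex 1.9 3.1 4.0
  endloop
 endfacet
 facet normal -0.553 -0.821 -0.146
  outer loop
   vertex 0.6 2.1 0.7
   vertex 3.3 0.3 0.6
   vertex 0.3 2.0 2.4
  endloop
 endfacet
 facet normal -0.303 -0.407 -0.862
  outer loop
   vertex 0.6 2.1 0.7
   vertex 1.2 2.5 0.3
   vertex 3.3 0.3 0.6
  endloop
 endfacet
 facet normal -0.761 0.220 0.610
  outer loop
   vertex 0.4 2.9 2.2
   vertex 0.3 2.0 2.4
   vertex 1.9 3.1 4.0
  endloop
 endfacet
 facet normal 0.078 0.982 -0.174
  outer loop
   vertex 0.4 2.9 2.2
   vertex 1.9 3.1 4.0
   vertex 1.2 2.5 0.3
  endloop
 endfacet
 facet normal -0.983 0.072 -0.169
  outer loop
   vertex 0.4 2.9 2.2
   vertex 0.6 2.1 0.7
   vertex 0.3 2.0 2.4
  endloop
 endfacet
 facet normal -0.680 0.606 -0.414
  outer loop
   vertex 0.4 2.9 2.2
   vertex 1.2 2.5 0.3
   vertex 0.6 2.1 0.7
  endloop
 endfacet
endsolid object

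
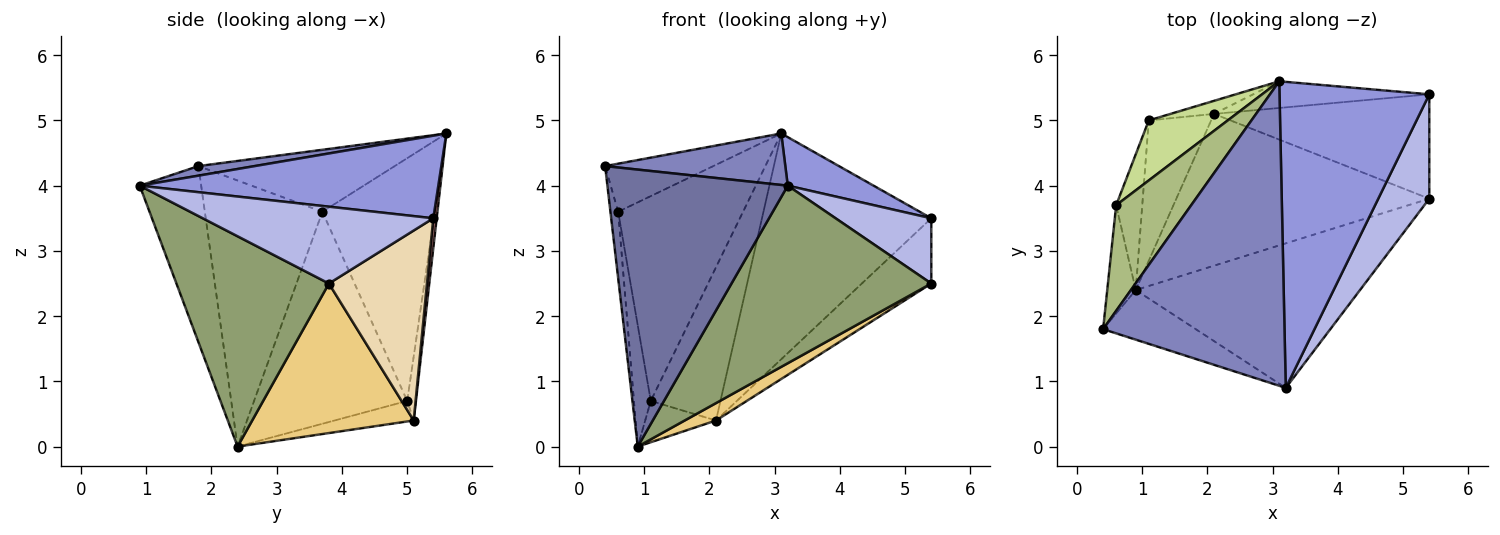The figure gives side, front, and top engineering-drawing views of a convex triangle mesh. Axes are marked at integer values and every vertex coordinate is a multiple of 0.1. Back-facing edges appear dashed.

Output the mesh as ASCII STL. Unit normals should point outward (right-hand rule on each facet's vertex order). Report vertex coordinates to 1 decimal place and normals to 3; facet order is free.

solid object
 facet normal -0.318 -0.933 -0.167
  outer loop
   vertex 0.9 2.4 0.0
   vertex 3.2 0.9 4.0
   vertex 0.4 1.8 4.3
  endloop
 endfacet
 facet normal 0.052 -0.166 0.985
  outer loop
   vertex 3.1 5.6 4.8
   vertex 0.4 1.8 4.3
   vertex 3.2 0.9 4.0
  endloop
 endfacet
 facet normal 0.478 -0.137 0.867
  outer loop
   vertex 3.1 5.6 4.8
   vertex 3.2 0.9 4.0
   vertex 5.4 5.4 3.5
  endloop
 endfacet
 facet normal 0.787 -0.327 0.523
  outer loop
   vertex 5.4 3.8 2.5
   vertex 5.4 5.4 3.5
   vertex 3.2 0.9 4.0
  endloop
 endfacet
 facet normal 0.509 -0.667 -0.543
  outer loop
   vertex 5.4 3.8 2.5
   vertex 3.2 0.9 4.0
   vertex 0.9 2.4 0.0
  endloop
 endfacet
 facet normal -0.601 0.331 0.727
  outer loop
   vertex 0.6 3.7 3.6
   vertex 0.4 1.8 4.3
   vertex 3.1 5.6 4.8
  endloop
 endfacet
 facet normal -0.654 0.726 0.213
  outer loop
   vertex 0.6 3.7 3.6
   vertex 3.1 5.6 4.8
   vertex 1.1 5.0 0.7
  endloop
 endfacet
 facet normal -0.992 0.065 -0.106
  outer loop
   vertex 0.6 3.7 3.6
   vertex 0.9 2.4 0.0
   vertex 0.4 1.8 4.3
  endloop
 endfacet
 facet normal -0.987 0.109 -0.121
  outer loop
   vertex 0.6 3.7 3.6
   vertex 1.1 5.0 0.7
   vertex 0.9 2.4 0.0
  endloop
 endfacet
 facet normal -0.301 0.269 -0.915
  outer loop
   vertex 2.1 5.1 0.4
   vertex 0.9 2.4 0.0
   vertex 1.1 5.0 0.7
  endloop
 endfacet
 facet normal 0.506 -0.098 -0.857
  outer loop
   vertex 2.1 5.1 0.4
   vertex 5.4 3.8 2.5
   vertex 0.9 2.4 0.0
  endloop
 endfacet
 facet normal 0.599 0.424 -0.679
  outer loop
   vertex 2.1 5.1 0.4
   vertex 5.4 5.4 3.5
   vertex 5.4 3.8 2.5
  endloop
 endfacet
 facet normal 0.020 0.993 -0.117
  outer loop
   vertex 2.1 5.1 0.4
   vertex 3.1 5.6 4.8
   vertex 5.4 5.4 3.5
  endloop
 endfacet
 facet normal -0.124 0.989 -0.084
  outer loop
   vertex 2.1 5.1 0.4
   vertex 1.1 5.0 0.7
   vertex 3.1 5.6 4.8
  endloop
 endfacet
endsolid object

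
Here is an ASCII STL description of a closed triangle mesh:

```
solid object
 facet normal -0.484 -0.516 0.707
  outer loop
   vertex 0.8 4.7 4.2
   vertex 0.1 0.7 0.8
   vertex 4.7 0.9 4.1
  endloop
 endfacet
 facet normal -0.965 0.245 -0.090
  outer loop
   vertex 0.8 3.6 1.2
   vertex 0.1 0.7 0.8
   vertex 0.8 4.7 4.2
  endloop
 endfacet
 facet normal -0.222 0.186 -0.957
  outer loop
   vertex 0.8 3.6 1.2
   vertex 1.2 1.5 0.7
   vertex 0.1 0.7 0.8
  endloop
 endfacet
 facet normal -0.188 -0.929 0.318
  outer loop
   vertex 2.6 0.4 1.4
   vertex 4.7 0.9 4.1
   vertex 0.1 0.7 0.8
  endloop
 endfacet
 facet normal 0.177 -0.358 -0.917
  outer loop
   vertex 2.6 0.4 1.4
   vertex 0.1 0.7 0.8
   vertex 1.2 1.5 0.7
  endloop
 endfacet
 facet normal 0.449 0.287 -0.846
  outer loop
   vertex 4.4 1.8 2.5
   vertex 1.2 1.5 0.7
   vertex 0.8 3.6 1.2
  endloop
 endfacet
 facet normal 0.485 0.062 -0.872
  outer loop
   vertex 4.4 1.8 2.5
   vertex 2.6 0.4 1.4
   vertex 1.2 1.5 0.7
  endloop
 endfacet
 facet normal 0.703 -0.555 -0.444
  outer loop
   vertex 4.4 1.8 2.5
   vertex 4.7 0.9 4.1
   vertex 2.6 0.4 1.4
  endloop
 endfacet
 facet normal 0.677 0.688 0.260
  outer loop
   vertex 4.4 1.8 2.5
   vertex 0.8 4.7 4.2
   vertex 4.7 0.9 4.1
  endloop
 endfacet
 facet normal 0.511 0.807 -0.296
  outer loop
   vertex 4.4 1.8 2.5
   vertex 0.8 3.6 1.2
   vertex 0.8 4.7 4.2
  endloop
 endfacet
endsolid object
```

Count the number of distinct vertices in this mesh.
7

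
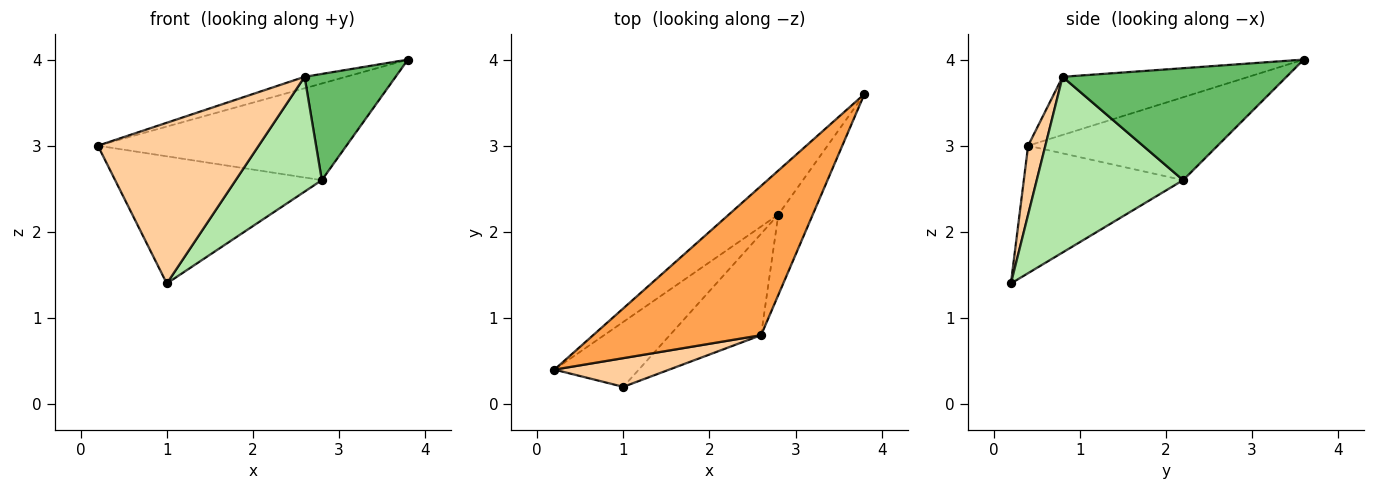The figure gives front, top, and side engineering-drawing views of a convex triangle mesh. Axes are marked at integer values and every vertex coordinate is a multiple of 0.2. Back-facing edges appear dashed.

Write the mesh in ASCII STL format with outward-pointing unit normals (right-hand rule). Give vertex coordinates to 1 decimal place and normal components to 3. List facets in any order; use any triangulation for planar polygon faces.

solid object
 facet normal -0.570 0.748 -0.341
  outer loop
   vertex 2.8 2.2 2.6
   vertex 0.2 0.4 3.0
   vertex 3.8 3.6 4.0
  endloop
 endfacet
 facet normal -0.566 0.734 -0.375
  outer loop
   vertex 2.8 2.2 2.6
   vertex 1.0 0.2 1.4
   vertex 0.2 0.4 3.0
  endloop
 endfacet
 facet normal -0.326 0.072 0.942
  outer loop
   vertex 2.6 0.8 3.8
   vertex 3.8 3.6 4.0
   vertex 0.2 0.4 3.0
  endloop
 endfacet
 facet normal 0.105 -0.979 0.175
  outer loop
   vertex 2.6 0.8 3.8
   vertex 0.2 0.4 3.0
   vertex 1.0 0.2 1.4
  endloop
 endfacet
 facet normal 0.891 -0.362 -0.274
  outer loop
   vertex 2.6 0.8 3.8
   vertex 2.8 2.2 2.6
   vertex 3.8 3.6 4.0
  endloop
 endfacet
 facet normal 0.787 -0.463 -0.409
  outer loop
   vertex 2.6 0.8 3.8
   vertex 1.0 0.2 1.4
   vertex 2.8 2.2 2.6
  endloop
 endfacet
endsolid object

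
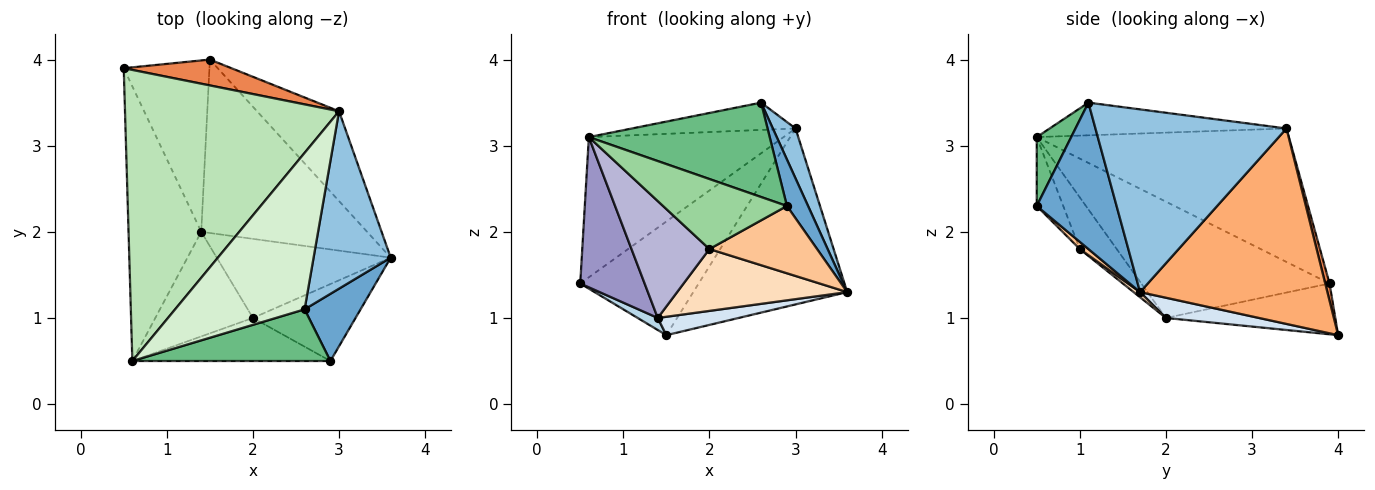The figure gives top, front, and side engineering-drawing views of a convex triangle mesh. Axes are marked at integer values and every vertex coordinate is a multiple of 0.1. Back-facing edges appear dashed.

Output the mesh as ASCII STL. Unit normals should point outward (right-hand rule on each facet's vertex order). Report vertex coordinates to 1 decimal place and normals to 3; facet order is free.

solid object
 facet normal 0.907 -0.240 0.347
  outer loop
   vertex 2.6 1.1 3.5
   vertex 2.9 0.5 2.3
   vertex 3.6 1.7 1.3
  endloop
 endfacet
 facet normal 0.916 -0.109 0.387
  outer loop
   vertex 3.0 3.4 3.2
   vertex 2.6 1.1 3.5
   vertex 3.6 1.7 1.3
  endloop
 endfacet
 facet normal -0.509 -0.060 -0.859
  outer loop
   vertex 1.5 4.0 0.8
   vertex 1.4 2.0 1.0
   vertex 0.5 3.9 1.4
  endloop
 endfacet
 facet normal 0.120 -0.105 -0.987
  outer loop
   vertex 1.5 4.0 0.8
   vertex 3.6 1.7 1.3
   vertex 1.4 2.0 1.0
  endloop
 endfacet
 facet normal 0.035 0.975 0.221
  outer loop
   vertex 1.5 4.0 0.8
   vertex 0.5 3.9 1.4
   vertex 3.0 3.4 3.2
  endloop
 endfacet
 facet normal 0.735 0.604 -0.308
  outer loop
   vertex 1.5 4.0 0.8
   vertex 3.0 3.4 3.2
   vertex 3.6 1.7 1.3
  endloop
 endfacet
 facet normal 0.053 -0.657 -0.752
  outer loop
   vertex 2.0 1.0 1.8
   vertex 3.6 1.7 1.3
   vertex 2.9 0.5 2.3
  endloop
 endfacet
 facet normal 0.023 -0.616 -0.787
  outer loop
   vertex 2.0 1.0 1.8
   vertex 1.4 2.0 1.0
   vertex 3.6 1.7 1.3
  endloop
 endfacet
 facet normal 0.165 -0.865 0.474
  outer loop
   vertex 0.6 0.5 3.1
   vertex 2.9 0.5 2.3
   vertex 2.6 1.1 3.5
  endloop
 endfacet
 facet normal -0.179 -0.838 -0.515
  outer loop
   vertex 0.6 0.5 3.1
   vertex 2.0 1.0 1.8
   vertex 2.9 0.5 2.3
  endloop
 endfacet
 facet normal -0.490 0.378 0.785
  outer loop
   vertex 0.6 0.5 3.1
   vertex 3.0 3.4 3.2
   vertex 0.5 3.9 1.4
  endloop
 endfacet
 facet normal -0.241 0.167 0.956
  outer loop
   vertex 0.6 0.5 3.1
   vertex 2.6 1.1 3.5
   vertex 3.0 3.4 3.2
  endloop
 endfacet
 facet normal -0.814 -0.279 -0.509
  outer loop
   vertex 0.6 0.5 3.1
   vertex 0.5 3.9 1.4
   vertex 1.4 2.0 1.0
  endloop
 endfacet
 facet normal -0.333 -0.703 -0.629
  outer loop
   vertex 0.6 0.5 3.1
   vertex 1.4 2.0 1.0
   vertex 2.0 1.0 1.8
  endloop
 endfacet
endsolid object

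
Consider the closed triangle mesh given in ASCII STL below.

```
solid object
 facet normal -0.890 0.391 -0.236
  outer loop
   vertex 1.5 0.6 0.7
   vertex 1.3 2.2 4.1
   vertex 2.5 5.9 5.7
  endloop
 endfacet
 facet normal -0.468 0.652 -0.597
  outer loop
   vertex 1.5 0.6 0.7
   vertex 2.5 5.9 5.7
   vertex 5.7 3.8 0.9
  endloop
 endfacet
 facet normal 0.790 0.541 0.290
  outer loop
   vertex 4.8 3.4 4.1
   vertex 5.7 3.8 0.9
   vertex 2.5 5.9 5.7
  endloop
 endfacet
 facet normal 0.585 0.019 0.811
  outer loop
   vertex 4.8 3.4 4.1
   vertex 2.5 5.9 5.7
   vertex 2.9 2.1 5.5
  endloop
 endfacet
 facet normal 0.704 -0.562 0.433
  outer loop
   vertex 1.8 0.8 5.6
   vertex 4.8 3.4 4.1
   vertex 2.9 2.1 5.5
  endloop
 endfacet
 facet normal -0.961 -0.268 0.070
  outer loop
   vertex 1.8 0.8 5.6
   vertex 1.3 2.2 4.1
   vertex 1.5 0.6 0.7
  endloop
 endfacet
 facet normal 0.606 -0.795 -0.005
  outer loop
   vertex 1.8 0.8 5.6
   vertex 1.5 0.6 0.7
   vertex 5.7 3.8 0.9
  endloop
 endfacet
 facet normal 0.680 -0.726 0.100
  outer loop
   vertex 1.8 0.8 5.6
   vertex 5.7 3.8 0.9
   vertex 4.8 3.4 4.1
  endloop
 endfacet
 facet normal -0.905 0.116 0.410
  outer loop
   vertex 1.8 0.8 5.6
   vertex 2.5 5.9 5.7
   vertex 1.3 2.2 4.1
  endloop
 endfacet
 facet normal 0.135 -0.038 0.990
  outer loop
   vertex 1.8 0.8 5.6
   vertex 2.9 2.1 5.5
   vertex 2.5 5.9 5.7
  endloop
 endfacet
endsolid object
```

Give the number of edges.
15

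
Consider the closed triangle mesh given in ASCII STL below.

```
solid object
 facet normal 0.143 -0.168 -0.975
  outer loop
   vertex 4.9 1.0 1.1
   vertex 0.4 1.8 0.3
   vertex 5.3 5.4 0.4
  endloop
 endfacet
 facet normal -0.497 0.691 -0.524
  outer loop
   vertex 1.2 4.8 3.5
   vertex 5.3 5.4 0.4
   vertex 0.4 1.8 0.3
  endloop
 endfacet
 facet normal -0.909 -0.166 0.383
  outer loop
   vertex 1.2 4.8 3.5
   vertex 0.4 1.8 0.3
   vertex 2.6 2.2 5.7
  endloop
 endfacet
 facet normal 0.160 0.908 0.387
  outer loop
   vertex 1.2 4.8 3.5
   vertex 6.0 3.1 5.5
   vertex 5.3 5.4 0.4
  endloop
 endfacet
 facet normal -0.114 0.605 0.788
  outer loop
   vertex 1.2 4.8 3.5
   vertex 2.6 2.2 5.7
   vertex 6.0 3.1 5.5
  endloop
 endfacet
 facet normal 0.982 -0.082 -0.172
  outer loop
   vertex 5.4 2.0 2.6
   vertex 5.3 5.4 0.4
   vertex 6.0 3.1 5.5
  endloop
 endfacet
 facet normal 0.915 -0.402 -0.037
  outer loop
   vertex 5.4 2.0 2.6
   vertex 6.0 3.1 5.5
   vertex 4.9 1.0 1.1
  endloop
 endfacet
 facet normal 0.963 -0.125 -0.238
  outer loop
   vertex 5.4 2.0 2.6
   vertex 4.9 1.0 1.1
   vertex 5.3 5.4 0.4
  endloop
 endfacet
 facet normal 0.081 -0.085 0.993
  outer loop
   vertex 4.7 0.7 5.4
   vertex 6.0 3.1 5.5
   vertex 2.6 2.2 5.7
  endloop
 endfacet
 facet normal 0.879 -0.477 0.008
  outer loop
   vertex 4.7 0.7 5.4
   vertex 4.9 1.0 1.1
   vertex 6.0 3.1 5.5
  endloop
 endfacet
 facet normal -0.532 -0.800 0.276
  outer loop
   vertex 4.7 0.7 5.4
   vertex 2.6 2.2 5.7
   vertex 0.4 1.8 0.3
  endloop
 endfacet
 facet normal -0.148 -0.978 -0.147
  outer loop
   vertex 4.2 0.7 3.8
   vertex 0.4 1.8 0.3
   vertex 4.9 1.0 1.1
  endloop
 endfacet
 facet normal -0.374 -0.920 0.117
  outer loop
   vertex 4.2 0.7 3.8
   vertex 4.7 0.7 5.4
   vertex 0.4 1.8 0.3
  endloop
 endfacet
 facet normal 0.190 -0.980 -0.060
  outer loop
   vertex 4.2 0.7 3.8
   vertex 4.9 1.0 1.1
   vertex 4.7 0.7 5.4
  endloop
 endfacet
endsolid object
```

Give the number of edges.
21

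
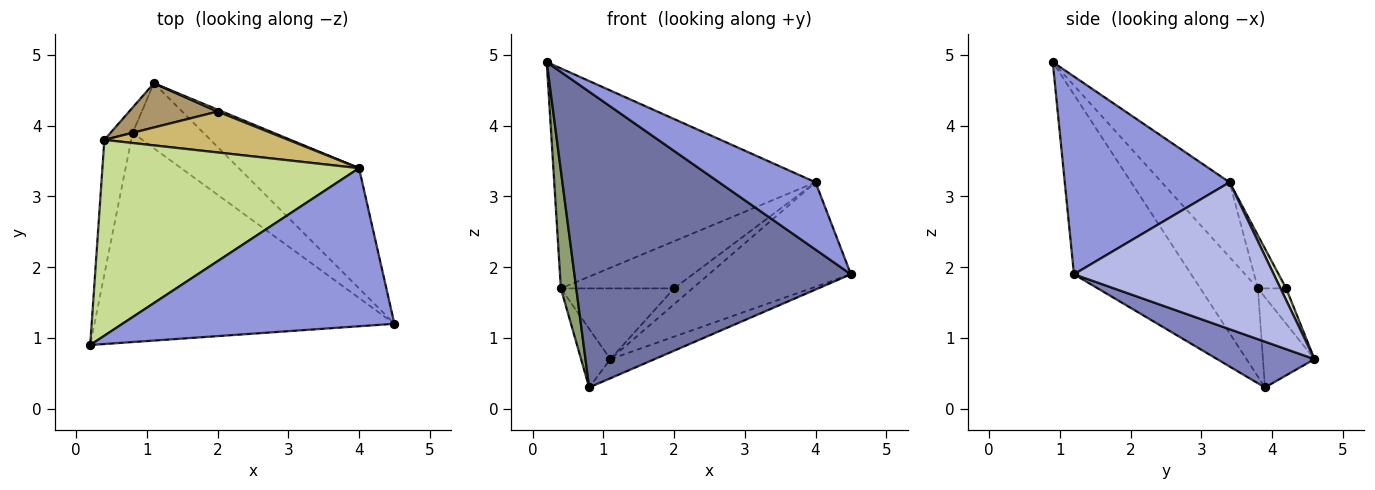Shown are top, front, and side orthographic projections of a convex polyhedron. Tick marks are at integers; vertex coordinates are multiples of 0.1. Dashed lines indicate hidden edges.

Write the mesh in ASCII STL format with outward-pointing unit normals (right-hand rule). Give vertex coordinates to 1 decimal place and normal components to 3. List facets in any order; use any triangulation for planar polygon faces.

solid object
 facet normal -0.327 -0.771 -0.546
  outer loop
   vertex 0.8 3.9 0.3
   vertex 4.5 1.2 1.9
   vertex 0.2 0.9 4.9
  endloop
 endfacet
 facet normal 0.527 0.240 -0.815
  outer loop
   vertex 0.8 3.9 0.3
   vertex 1.1 4.6 0.7
   vertex 4.5 1.2 1.9
  endloop
 endfacet
 facet normal 0.556 -0.325 0.765
  outer loop
   vertex 4.0 3.4 3.2
   vertex 0.2 0.9 4.9
   vertex 4.5 1.2 1.9
  endloop
 endfacet
 facet normal 0.678 0.482 -0.555
  outer loop
   vertex 4.0 3.4 3.2
   vertex 4.5 1.2 1.9
   vertex 1.1 4.6 0.7
  endloop
 endfacet
 facet normal -0.927 -0.248 -0.282
  outer loop
   vertex 0.4 3.8 1.7
   vertex 0.8 3.9 0.3
   vertex 0.2 0.9 4.9
  endloop
 endfacet
 facet normal -0.850 0.483 -0.208
  outer loop
   vertex 0.4 3.8 1.7
   vertex 1.1 4.6 0.7
   vertex 0.8 3.9 0.3
  endloop
 endfacet
 facet normal -0.190 0.733 0.653
  outer loop
   vertex 0.4 3.8 1.7
   vertex 0.2 0.9 4.9
   vertex 4.0 3.4 3.2
  endloop
 endfacet
 facet normal 0.292 0.949 0.117
  outer loop
   vertex 2.0 4.2 1.7
   vertex 4.0 3.4 3.2
   vertex 1.1 4.6 0.7
  endloop
 endfacet
 facet normal -0.207 0.830 0.518
  outer loop
   vertex 2.0 4.2 1.7
   vertex 1.1 4.6 0.7
   vertex 0.4 3.8 1.7
  endloop
 endfacet
 facet normal -0.186 0.743 0.644
  outer loop
   vertex 2.0 4.2 1.7
   vertex 0.4 3.8 1.7
   vertex 4.0 3.4 3.2
  endloop
 endfacet
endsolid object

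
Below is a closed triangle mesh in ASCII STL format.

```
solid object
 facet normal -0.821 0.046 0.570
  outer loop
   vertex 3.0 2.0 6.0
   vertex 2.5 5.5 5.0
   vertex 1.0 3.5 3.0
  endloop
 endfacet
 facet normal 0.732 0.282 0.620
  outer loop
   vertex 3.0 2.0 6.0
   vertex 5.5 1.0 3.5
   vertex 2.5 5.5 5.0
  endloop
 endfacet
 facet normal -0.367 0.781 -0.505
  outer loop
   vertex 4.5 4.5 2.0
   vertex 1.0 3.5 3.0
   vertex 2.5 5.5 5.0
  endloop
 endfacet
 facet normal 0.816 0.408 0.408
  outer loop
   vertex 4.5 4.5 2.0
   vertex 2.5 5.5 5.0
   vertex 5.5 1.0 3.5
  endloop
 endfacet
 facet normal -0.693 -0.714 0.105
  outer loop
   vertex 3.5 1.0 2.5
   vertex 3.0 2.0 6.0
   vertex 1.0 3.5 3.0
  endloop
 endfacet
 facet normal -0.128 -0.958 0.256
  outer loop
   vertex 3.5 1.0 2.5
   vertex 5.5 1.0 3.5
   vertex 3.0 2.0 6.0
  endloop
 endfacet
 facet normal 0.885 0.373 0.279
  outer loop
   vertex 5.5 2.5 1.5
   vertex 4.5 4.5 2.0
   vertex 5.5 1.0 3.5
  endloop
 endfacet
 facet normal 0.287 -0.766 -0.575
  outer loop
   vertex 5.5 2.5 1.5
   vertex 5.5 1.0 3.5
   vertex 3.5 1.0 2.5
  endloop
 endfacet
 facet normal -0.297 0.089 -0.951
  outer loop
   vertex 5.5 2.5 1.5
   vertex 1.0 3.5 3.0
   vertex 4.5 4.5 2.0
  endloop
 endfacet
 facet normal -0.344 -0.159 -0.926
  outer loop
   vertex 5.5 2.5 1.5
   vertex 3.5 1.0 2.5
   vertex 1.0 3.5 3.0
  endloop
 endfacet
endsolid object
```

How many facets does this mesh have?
10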